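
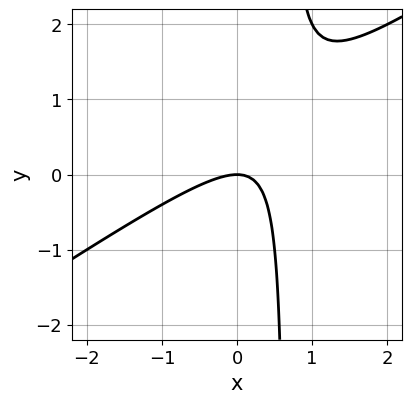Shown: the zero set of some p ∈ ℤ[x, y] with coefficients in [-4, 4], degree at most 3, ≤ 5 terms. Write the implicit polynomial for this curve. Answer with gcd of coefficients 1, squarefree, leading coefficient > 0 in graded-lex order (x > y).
The degree is 2 — the shape is more complex than any degree-1 curve.
Against the integer gridlines: it meets the y-axis at y = 0 (among the integer gridlines); it crosses the x-axis at the gridline x = 0.
Assembling these constraints gives the stated polynomial.

2*x^2 - 3*x*y + 2*y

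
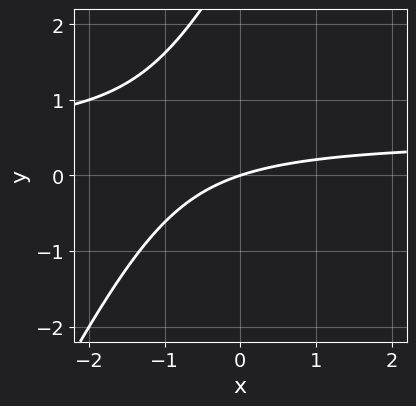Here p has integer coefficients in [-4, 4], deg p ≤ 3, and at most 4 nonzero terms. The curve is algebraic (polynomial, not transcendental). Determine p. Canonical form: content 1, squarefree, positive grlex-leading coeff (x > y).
First, degree: the shape is more complex than any degree-1 curve, so deg p = 2.
Then, reading off the gridlines: one x-axis crossing is at x = 0; one y-axis crossing is at y = 0.
Finally, solving for integer coefficients yields p as stated.

2*x*y - y^2 - x + 3*y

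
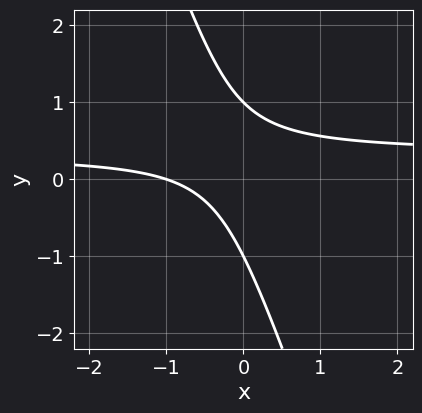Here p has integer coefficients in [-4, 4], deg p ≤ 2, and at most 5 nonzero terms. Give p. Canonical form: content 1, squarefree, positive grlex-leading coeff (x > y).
(a) deg p = 2. No degree-1 curve has this shape.
(b) Against the integer gridlines: one x-axis crossing is at x = -1; among the integer gridlines, it crosses the y-axis at y ∈ {-1, 1}.
(c) These observations pin down the coefficients.

3*x*y + y^2 - x - 1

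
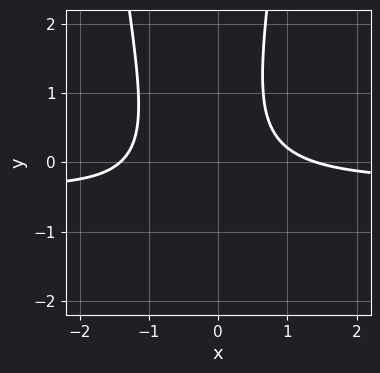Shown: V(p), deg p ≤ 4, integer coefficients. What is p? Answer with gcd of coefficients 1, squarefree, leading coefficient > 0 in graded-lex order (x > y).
(a) Degree: no degree-2 curve has this shape, so deg p = 3.
(b) Reading off the gridlines: no y-intercept at any integer in the box.
(c) Matching integer coefficients to the picture gives p.

3*x^2*y + x^2 + 2*x*y - y^2 - 2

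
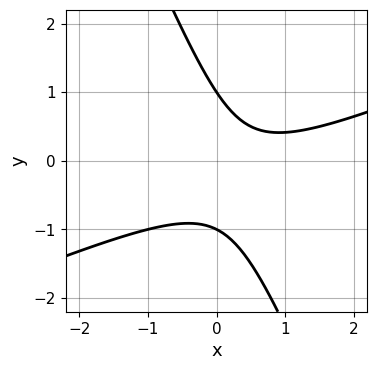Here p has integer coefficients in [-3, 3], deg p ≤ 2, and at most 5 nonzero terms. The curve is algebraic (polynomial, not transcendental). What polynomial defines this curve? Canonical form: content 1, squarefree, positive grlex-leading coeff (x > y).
1. Degree: a generic line meets the curve in up to 2 points, so deg p = 2.
2. Checking where it meets the axes: the y-axis gridline crossings are at y ∈ {-1, 1}; no x-intercept at any integer in the box.
3. Assembling these constraints gives the stated polynomial.

x^2 - 2*x*y - y^2 - x + 1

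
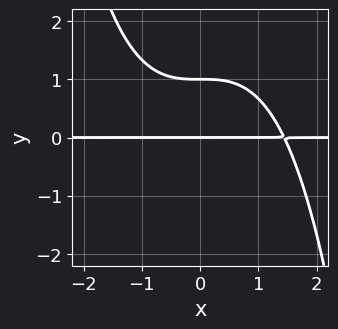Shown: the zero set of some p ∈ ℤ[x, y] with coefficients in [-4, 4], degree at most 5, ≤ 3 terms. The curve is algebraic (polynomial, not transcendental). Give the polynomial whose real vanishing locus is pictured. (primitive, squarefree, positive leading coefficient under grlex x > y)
x^3*y + 3*y^2 - 3*y

The degree is 4 — no degree-3 curve has this shape.
Against the integer gridlines: every point of the x-axis in the box is on the curve; the y-axis gridline crossings are at y ∈ {0, 1}.
Putting this together gives p.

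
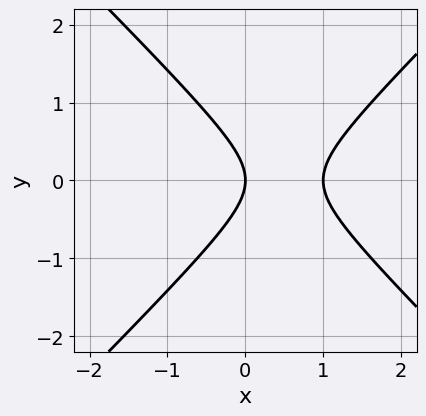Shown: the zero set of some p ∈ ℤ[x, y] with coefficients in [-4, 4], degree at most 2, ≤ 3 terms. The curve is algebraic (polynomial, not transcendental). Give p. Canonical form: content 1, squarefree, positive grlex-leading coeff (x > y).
x^2 - y^2 - x

First, degree: no degree-1 curve has this shape, so deg p = 2.
Next, symmetries: the y ↦ −y reflection is a symmetry, so y appears only in even powers.
Then, from the visible intercepts: the x-axis gridline crossings are at x ∈ {0, 1}; it meets the y-axis at y = 0 (among the integer gridlines).
Finally, the integer polynomial consistent with all of this is the stated p.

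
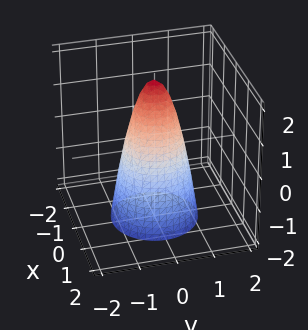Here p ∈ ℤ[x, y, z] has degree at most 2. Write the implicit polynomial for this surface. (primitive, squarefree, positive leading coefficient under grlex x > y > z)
3*x^2 + 3*y^2 + z - 2

First, the degree is 2 — the shape is more complex than any degree-1 surface.
Next, by symmetry, every cross-section ⟂ z is a circle, so x, y appear only via x² + y².
Then, from the visible intercepts: one z-axis crossing is at z = 2; a circular section at z = 0 has radius between 0 and 1.
Finally, fitting integer coefficients to these (and the overall shape) gives p.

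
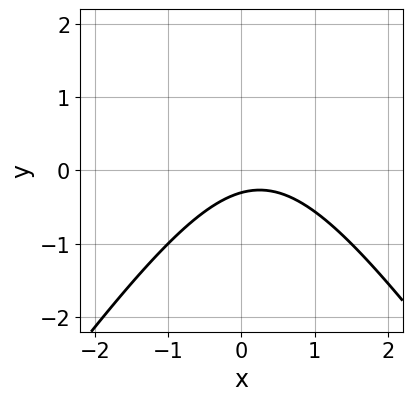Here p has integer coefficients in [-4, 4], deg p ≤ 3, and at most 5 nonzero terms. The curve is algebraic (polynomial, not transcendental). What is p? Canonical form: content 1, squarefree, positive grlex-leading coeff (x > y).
2*x^2 - y^2 - x + 3*y + 1

deg p = 2. A generic line meets the curve in up to 2 points.
Checking where it meets the axes: the curve avoids every integer x-axis point in the box.
Fitting integer coefficients to these (and the overall shape) gives p.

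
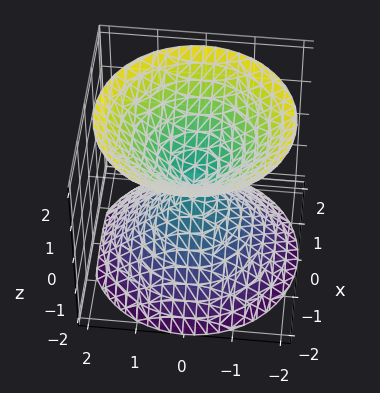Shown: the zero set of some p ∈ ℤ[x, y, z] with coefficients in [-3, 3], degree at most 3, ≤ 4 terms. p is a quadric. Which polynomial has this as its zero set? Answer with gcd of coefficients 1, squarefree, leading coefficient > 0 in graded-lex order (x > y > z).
(a) I count 2 distinct pieces. Treating them together as one polynomial.
(b) The degree is 2 — a double cone through the origin; a quadric.
(c) Symmetries: mirror symmetry z ↦ −z ⇒ only even powers of z; rotational symmetry about the z-axis ⇒ p depends on x, y only through x² + y².
(d) From the visible intercepts: a circular section at z = -1 has radius exactly 1; it meets the x-axis at x = 0 (among the integer gridlines); it meets the z-axis at z = 0 (among the integer gridlines); it meets the y-axis at y = 0 (among the integer gridlines).
(e) Assembling these constraints gives the stated polynomial.

x^2 + y^2 - z^2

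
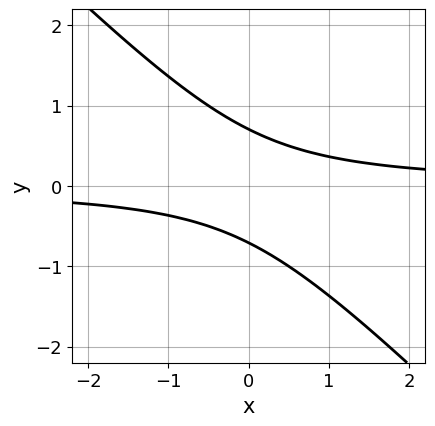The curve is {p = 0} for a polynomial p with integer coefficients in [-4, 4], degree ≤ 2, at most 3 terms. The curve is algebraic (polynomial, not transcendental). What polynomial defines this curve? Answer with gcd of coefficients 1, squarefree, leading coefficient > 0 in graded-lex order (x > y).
2*x*y + 2*y^2 - 1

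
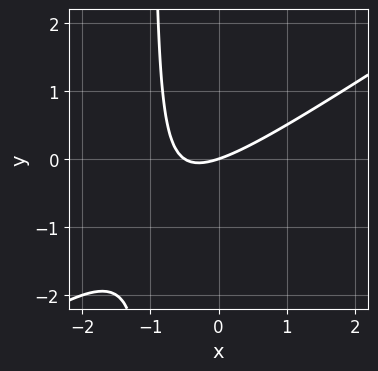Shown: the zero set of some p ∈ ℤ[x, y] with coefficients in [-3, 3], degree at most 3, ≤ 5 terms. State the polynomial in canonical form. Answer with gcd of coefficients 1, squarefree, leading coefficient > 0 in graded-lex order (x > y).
2*x^2 - 3*x*y + x - 3*y

1. The degree is 2 — no degree-1 curve has this shape.
2. Checking where it meets the axes: it meets the x-axis at x = 0 (among the integer gridlines); it meets the y-axis at y = 0 (among the integer gridlines).
3. Putting this together gives p.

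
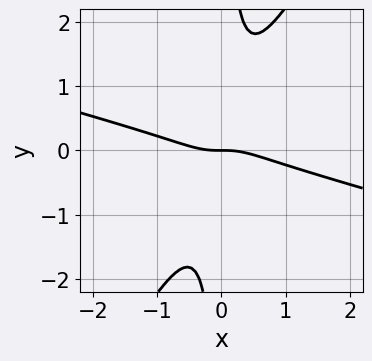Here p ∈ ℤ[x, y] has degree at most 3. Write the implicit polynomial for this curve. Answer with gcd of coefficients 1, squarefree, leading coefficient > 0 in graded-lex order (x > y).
x^3 + 3*x^2*y - 2*x*y^2 + y

First, the degree is 3 — a generic line meets the curve in up to 3 points.
Next, observable constraints: it meets the y-axis at y = 0 (among the integer gridlines); one x-axis crossing is at x = 0.
Finally, solving for integer coefficients yields p as stated.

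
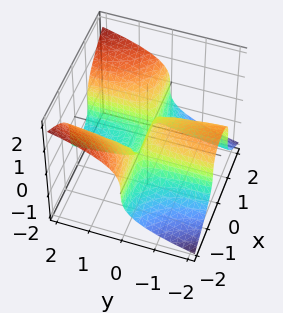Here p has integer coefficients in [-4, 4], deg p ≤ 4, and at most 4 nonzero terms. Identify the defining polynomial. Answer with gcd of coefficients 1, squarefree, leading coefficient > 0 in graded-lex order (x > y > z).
2*x^2*y - 3*z^3 - y

The degree is 3 — the shape is more complex than any degree-2 surface.
Observable constraints: every point of the x-axis in the box is on the surface; it crosses the z-axis at the gridline z = 0; it meets the y-axis at y = 0 (among the integer gridlines).
Solving for integer coefficients yields p as stated.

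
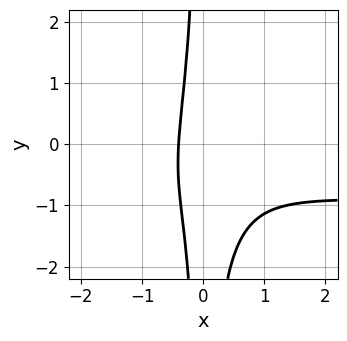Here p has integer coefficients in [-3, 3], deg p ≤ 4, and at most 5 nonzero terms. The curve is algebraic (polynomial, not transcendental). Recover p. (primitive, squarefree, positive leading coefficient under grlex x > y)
3*x^3*y - 2*x^2*y^2 + 3*x^3 + 2*x + 1

(a) Degree: no degree-3 curve has this shape, so deg p = 4.
(b) Against the integer gridlines: it misses every integer gridline on the y-axis.
(c) Solving for integer coefficients yields p as stated.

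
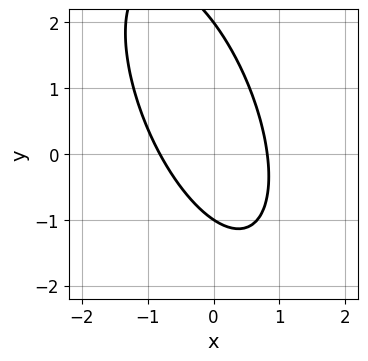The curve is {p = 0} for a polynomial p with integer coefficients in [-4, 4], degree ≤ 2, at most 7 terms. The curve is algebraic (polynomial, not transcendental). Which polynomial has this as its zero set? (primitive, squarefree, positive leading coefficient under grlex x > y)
(a) The degree is 2 — no degree-1 curve has this shape.
(b) Against the integer gridlines: among the integer gridlines, it crosses the y-axis at y ∈ {-1, 2}.
(c) These observations pin down the coefficients.

3*x^2 + 2*x*y + y^2 - y - 2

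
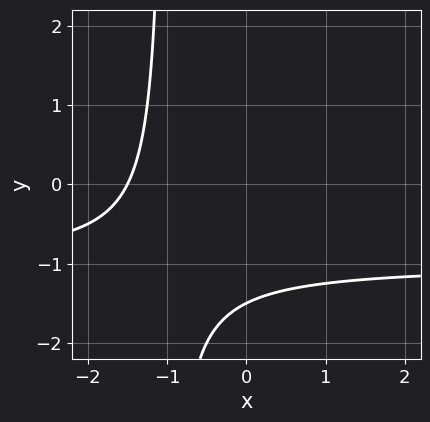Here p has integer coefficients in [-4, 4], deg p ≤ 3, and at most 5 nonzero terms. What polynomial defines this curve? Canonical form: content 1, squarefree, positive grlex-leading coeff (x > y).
2*x*y + 2*x + 2*y + 3

1. The degree is 2 — the shape is more complex than any degree-1 curve.
2. Putting this together gives p.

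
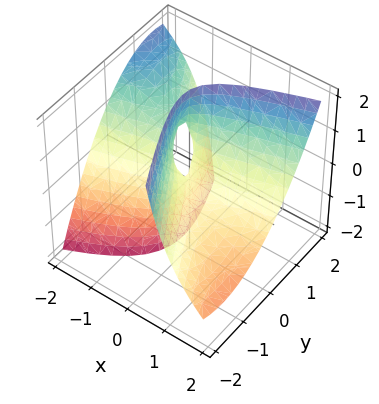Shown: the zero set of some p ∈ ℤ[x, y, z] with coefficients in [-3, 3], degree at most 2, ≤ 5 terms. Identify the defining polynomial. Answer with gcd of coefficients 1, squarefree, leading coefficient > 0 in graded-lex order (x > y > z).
First, deg p = 2.
Next, from the axis intercepts and sections: it crosses the x-axis at the gridline x = 0; it meets the y-axis at y = 0 (among the integer gridlines).
Finally, matching integer coefficients to the picture gives p.

x^2 - 3*x*y + 3*x*z - 2*y^2 + z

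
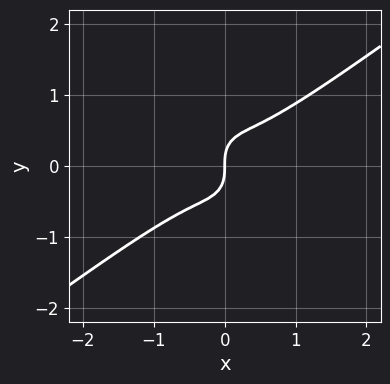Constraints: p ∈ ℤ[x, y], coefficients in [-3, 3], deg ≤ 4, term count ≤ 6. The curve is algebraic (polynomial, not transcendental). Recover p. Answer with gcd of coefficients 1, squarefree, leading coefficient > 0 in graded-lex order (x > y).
1. The degree is 3 — no degree-2 curve has this shape.
2. From the visible intercepts: it crosses the y-axis at the gridline y = 0; one x-axis crossing is at x = 0.
3. Assembling these constraints gives the stated polynomial.

3*x^3 - 3*x^2*y - 2*y^3 + x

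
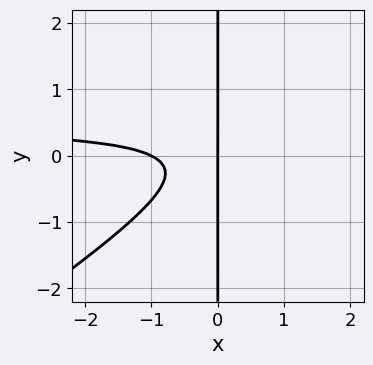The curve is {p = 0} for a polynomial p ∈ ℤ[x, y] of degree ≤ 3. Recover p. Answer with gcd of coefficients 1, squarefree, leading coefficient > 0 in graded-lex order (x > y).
First, deg p = 3. The shape is more complex than any degree-2 curve.
Next, from the visible intercepts: the visible y-axis segment lies entirely on the curve; the x-axis gridline crossings are at x ∈ {-1, 0}.
Finally, the integer polynomial consistent with all of this is the stated p.

2*x^2*y - 3*x*y^2 - x^2 - x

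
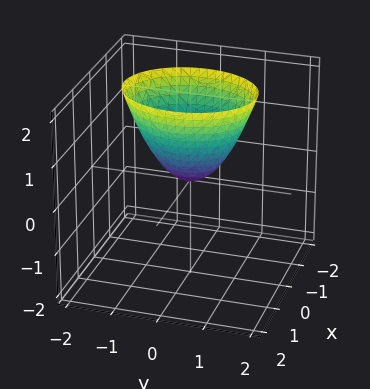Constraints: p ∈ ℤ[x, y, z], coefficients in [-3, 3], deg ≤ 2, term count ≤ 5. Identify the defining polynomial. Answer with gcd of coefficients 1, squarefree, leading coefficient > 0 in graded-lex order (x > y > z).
Degree: a single bowl opening along one axis; a quadric, so deg p = 2.
Symmetries: mirror symmetry x ↦ −x ⇒ only even powers of x; it's symmetric under y → −y, forcing even powers of y.
From the visible intercepts: it meets the x-axis at x = 0 (among the integer gridlines); it crosses the z-axis at the gridline z = 0; one y-axis crossing is at y = 0.
Fitting integer coefficients to these (and the overall shape) gives p.

3*x^2 + 2*y^2 - 2*z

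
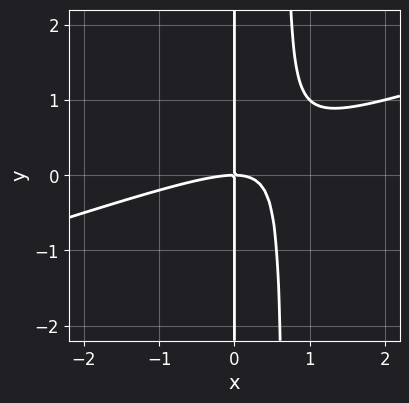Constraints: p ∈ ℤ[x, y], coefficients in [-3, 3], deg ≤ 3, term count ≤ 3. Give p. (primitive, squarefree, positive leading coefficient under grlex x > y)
x^3 - 3*x^2*y + 2*x*y

1. The degree is 3 — the shape is more complex than any degree-2 curve.
2. Against the integer gridlines: every point of the y-axis in the box is on the curve; one x-axis crossing is at x = 0.
3. Together with the visible shape, these determine p as stated.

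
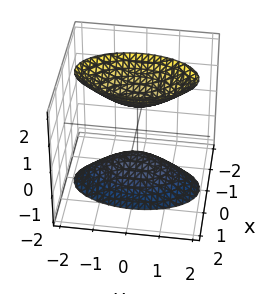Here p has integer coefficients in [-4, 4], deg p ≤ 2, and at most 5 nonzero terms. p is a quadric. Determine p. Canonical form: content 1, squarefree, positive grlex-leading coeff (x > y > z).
3*x^2 + y^2 - z^2 + 1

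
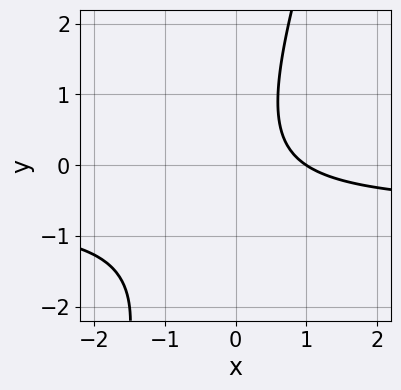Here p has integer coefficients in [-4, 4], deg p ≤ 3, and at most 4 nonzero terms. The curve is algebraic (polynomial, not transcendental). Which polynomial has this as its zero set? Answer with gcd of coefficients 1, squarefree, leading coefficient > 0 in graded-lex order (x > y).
3*x*y - y^2 + 2*x - 2

The degree is 2 — a generic line meets the curve in up to 2 points.
Observable constraints: one x-axis crossing is at x = 1; the curve avoids every integer y-axis point in the box.
Matching integer coefficients to the picture gives p.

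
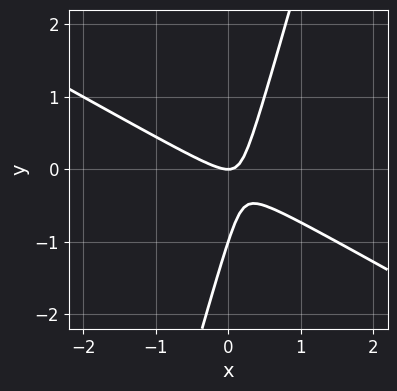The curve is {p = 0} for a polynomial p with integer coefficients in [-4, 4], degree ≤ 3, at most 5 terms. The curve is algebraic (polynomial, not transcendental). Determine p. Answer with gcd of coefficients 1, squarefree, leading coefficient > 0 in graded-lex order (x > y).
2*x^2 + 3*x*y - y^2 - y

Degree: the shape is more complex than any degree-1 curve, so deg p = 2.
Observable constraints: it crosses the x-axis at the gridline x = 0; the y-axis gridline crossings are at y ∈ {-1, 0}.
These observations pin down the coefficients.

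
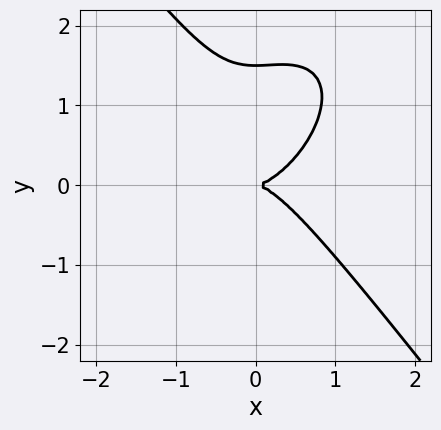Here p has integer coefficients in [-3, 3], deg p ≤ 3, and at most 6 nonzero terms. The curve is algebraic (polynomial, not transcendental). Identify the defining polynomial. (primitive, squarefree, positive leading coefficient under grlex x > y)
First, the degree is 3 — a generic line meets the curve in up to 3 points.
Then, checking where it meets the axes: it crosses the x-axis at the gridline x = 0; one y-axis crossing is at y = 0.
Finally, matching integer coefficients to the picture gives p.

3*x^3 - x^2*y + 2*y^3 - 3*y^2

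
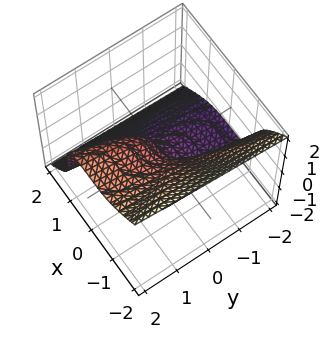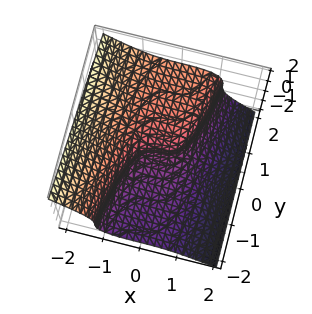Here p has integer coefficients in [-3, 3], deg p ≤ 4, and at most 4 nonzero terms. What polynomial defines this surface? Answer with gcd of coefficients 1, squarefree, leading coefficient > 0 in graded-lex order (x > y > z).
3*x^3 + 3*z^3 - 2*y

The degree is 3 — no degree-2 surface has this shape.
Observable constraints: it meets the x-axis at x = 0 (among the integer gridlines); it meets the y-axis at y = 0 (among the integer gridlines); it crosses the z-axis at the gridline z = 0.
The integer polynomial consistent with all of this is the stated p.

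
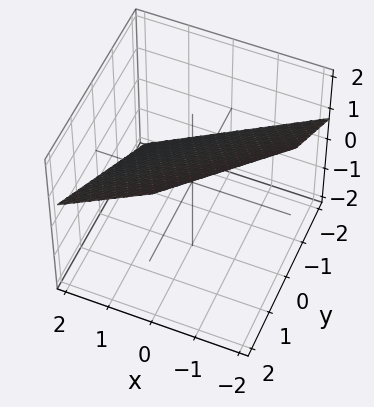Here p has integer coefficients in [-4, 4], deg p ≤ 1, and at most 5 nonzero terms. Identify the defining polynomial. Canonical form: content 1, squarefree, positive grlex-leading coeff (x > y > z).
Degree: every cross-section is a straight line — this is a plane, so deg p = 1.
From the axis intercepts and sections: one y-axis crossing is at y = -1; one x-axis crossing is at x = 1.
Fitting integer coefficients to these (and the overall shape) gives p.

2*x - 2*y + 3*z - 2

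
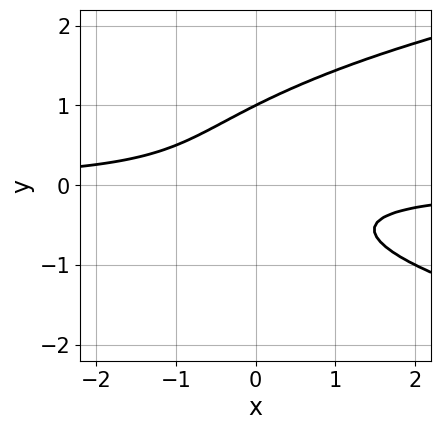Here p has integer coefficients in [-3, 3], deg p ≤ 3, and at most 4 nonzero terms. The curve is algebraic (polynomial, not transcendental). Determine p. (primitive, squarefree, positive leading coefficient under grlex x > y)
2*y^3 - 2*x*y - y^2 - 1

deg p = 3. The shape is more complex than any degree-2 curve.
From the visible intercepts: it crosses the y-axis at the gridline y = 1; the curve avoids every integer x-axis point in the box.
Fitting integer coefficients to these (and the overall shape) gives p.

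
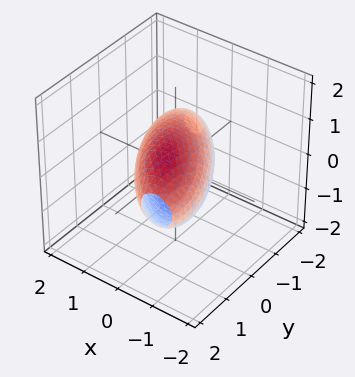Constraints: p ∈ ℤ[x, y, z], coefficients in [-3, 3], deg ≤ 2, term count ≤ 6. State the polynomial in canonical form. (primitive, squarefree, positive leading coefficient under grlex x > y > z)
Degree: no degree-1 surface has this shape, so deg p = 2.
Against the integer gridlines: among the integer gridlines, it crosses the x-axis at x ∈ {-1, 1}; among the integer gridlines, it crosses the z-axis at z ∈ {-1, 1}.
Solving for integer coefficients yields p as stated.

2*x^2 + 2*x*y + y^2 - y*z + 2*z^2 - 2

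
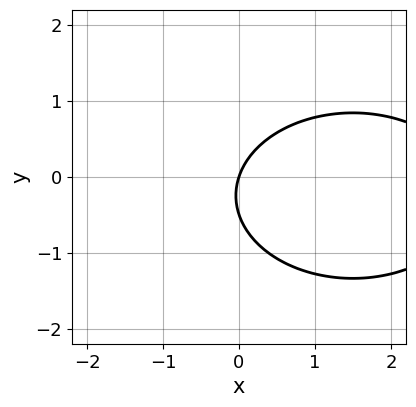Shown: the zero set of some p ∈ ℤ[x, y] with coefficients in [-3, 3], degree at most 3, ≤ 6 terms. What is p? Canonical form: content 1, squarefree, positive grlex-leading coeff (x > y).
x^2 + 2*y^2 - 3*x + y

Degree: a generic line meets the curve in up to 2 points, so deg p = 2.
From the visible intercepts: it meets the x-axis at x = 0 (among the integer gridlines); it crosses the y-axis at the gridline y = 0.
Together with the visible shape, these determine p as stated.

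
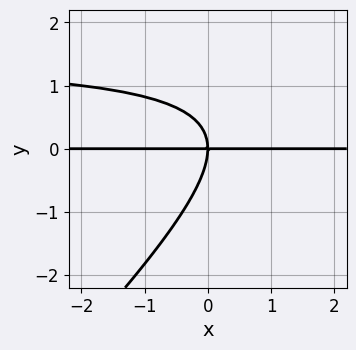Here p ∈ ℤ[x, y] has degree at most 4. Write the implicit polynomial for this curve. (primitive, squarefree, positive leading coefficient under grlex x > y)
1. deg p = 3.
2. Against the integer gridlines: it meets the y-axis at y = 0 (among the integer gridlines); every point of the x-axis in the box is on the curve.
3. Putting this together gives p.

2*x*y^2 - 2*y^3 - 3*x*y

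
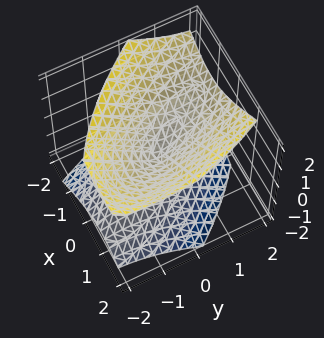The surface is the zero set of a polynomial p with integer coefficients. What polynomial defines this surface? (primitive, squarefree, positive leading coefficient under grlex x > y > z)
2*x^2 + 2*x*y + y^2 - y*z - 2*z^2

First, the picture has 2 separate pieces. They look like related sheets of one shape, so recover p as a whole.
Then, the degree is 2 — a generic line meets the surface in up to 2 points.
Next, against the integer gridlines: it crosses the y-axis at the gridline y = 0; it meets the z-axis at z = 0 (among the integer gridlines).
Finally, the integer polynomial consistent with all of this is the stated p.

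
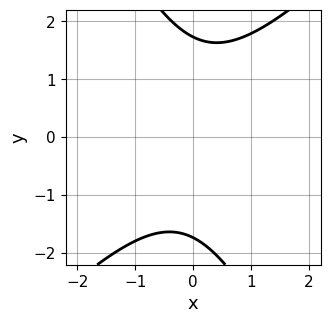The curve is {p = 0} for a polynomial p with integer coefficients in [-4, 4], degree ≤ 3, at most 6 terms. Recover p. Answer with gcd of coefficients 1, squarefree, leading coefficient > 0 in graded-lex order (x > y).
First, degree: no degree-1 curve has this shape, so deg p = 2.
Next, observable constraints: it misses every integer gridline on the x-axis.
Finally, together with the visible shape, these determine p as stated.

2*x^2 - x*y - y^2 + 3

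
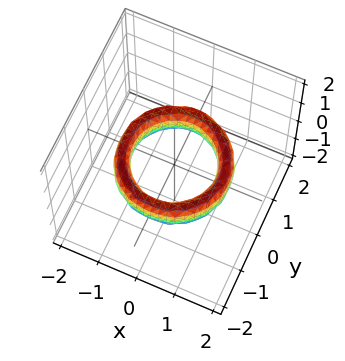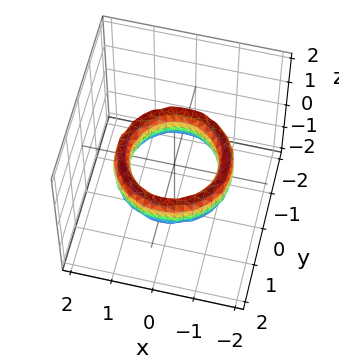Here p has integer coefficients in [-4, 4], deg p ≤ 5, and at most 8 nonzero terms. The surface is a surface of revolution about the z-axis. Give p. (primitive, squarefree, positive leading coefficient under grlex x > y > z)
First, degree: a generic line meets the surface in up to 4 points, so deg p = 4.
Then, symmetries: rotational symmetry about the z-axis ⇒ p depends on x, y only through x² + y².
Then, from the axis intercepts and sections: a circular section at z = 0 has radius exactly 1; no z-intercept at any integer in the box; the y-axis gridline crossings are at y ∈ {-1, 1}.
Finally, matching integer coefficients to the picture gives p. Check: (-1, 0, 0) on the x-axis lies on the surface, and p(-1, 0, 0) = 0. ✓

x^4 + 2*x^2*y^2 + y^4 - 3*x^2 - 3*y^2 + z^2 + 2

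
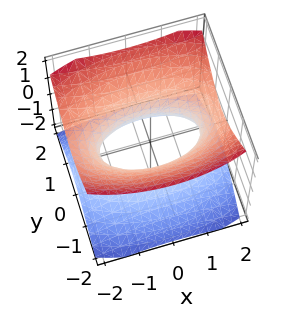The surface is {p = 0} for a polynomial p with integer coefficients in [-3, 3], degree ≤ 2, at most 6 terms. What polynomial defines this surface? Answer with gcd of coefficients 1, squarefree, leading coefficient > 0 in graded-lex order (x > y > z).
x^2 + 3*y^2 - 3*z^2 - 2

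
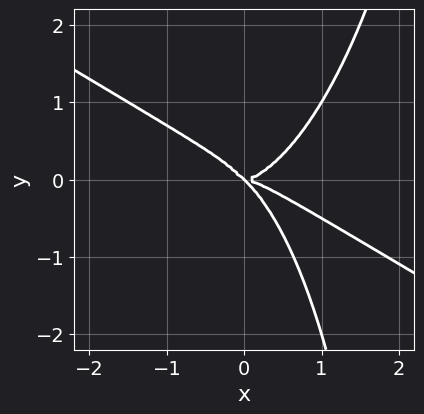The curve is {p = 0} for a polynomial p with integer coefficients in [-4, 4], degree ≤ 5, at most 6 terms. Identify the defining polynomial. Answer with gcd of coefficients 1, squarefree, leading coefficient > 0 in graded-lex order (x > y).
Degree: the shape is more complex than any degree-3 curve, so deg p = 4.
From the axis intercepts and sections: it crosses the x-axis at the gridline x = 0; it crosses the y-axis at the gridline y = 0.
Solving for integer coefficients yields p as stated.

2*x^4 + 3*x^3*y + x*y^3 - 3*x*y^2 - 3*y^3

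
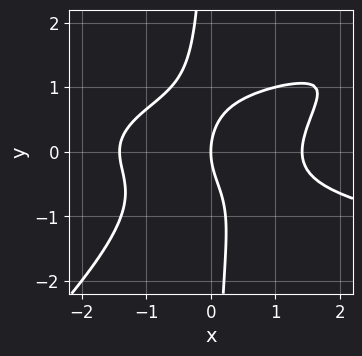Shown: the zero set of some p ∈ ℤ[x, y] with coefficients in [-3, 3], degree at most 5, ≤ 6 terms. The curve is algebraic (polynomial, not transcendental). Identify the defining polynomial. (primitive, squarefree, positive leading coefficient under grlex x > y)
2*x^2*y^2 - 2*x*y^3 - x^3 - y^2 + 2*x

First, degree: the shape is more complex than any degree-3 curve, so deg p = 4.
Next, checking where it meets the axes: it meets the y-axis at y = 0 (among the integer gridlines); it meets the x-axis at x = 0 (among the integer gridlines).
Finally, putting this together gives p.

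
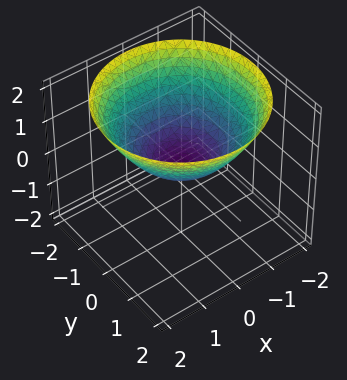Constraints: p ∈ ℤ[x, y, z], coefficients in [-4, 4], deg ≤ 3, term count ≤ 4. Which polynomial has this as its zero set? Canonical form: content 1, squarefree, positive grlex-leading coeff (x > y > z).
(a) Degree: a paraboloid; a quadric, so deg p = 2.
(b) Symmetries: the surface is invariant under rotation about z: p = q(x² + y², z).
(c) From the axis intercepts and sections: it meets the y-axis at y = 0 (among the integer gridlines); it crosses the z-axis at the gridline z = 0.
(d) Solving for integer coefficients yields p as stated.

x^2 + y^2 - 2*z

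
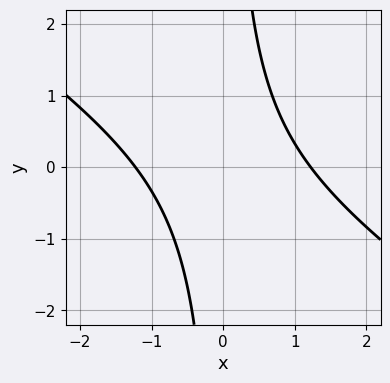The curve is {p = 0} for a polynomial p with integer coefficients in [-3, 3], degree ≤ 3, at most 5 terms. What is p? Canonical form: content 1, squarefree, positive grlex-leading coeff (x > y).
deg p = 2.
Reading off the gridlines: the curve avoids every integer y-axis point in the box.
Solving for integer coefficients yields p as stated.

2*x^2 + 3*x*y - 3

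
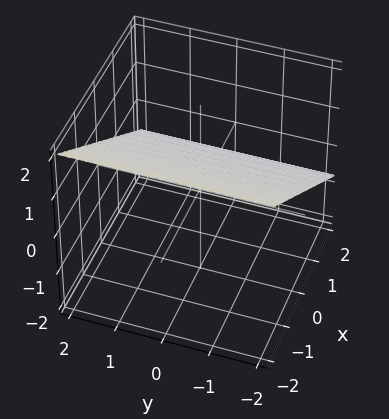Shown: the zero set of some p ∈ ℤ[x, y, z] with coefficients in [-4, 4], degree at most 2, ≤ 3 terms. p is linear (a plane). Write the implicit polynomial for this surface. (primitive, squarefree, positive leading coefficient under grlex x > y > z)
2*x + 3*z - 2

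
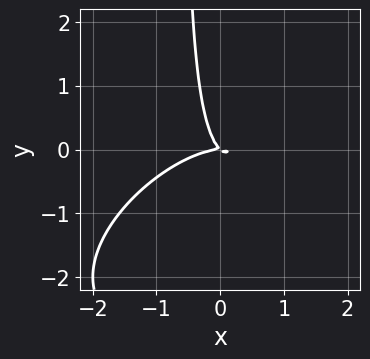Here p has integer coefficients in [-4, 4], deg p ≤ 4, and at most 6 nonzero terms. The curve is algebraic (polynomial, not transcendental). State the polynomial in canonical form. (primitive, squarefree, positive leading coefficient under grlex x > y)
2*x^3 - 3*x^2*y + 3*x*y^2 + 2*x*y + 2*y^2

Degree: no degree-2 curve has this shape, so deg p = 3.
From the axis intercepts and sections: one y-axis crossing is at y = 0; it meets the x-axis at x = 0 (among the integer gridlines).
Putting this together gives p.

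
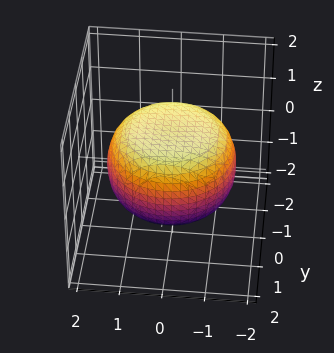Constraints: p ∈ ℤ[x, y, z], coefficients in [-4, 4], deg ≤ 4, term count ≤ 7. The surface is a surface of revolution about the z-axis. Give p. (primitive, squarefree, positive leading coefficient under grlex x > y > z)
(a) deg p = 4. The shape is more complex than any degree-3 surface.
(b) Symmetries: rotational symmetry about the z-axis ⇒ p depends on x, y only through x² + y².
(c) Against the integer gridlines: the z-axis gridline crossings are at z ∈ {-1, 1}; a circular section at z = 0 has radius between 1 and 2.
(d) Together with the visible shape, these determine p as stated.

x^4 + 2*x^2*y^2 + y^4 - x^2 - y^2 + 3*z^2 - 3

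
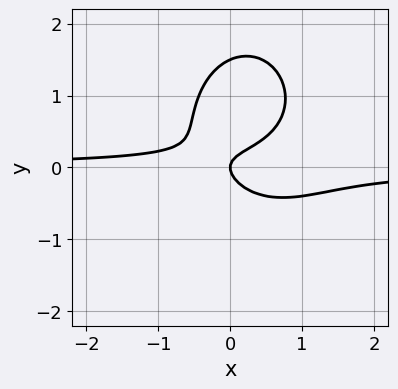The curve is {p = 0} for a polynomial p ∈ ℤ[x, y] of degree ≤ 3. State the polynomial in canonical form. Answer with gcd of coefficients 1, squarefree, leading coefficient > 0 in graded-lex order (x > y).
3*x^2*y + 2*y^3 - 2*x*y - 3*y^2 + x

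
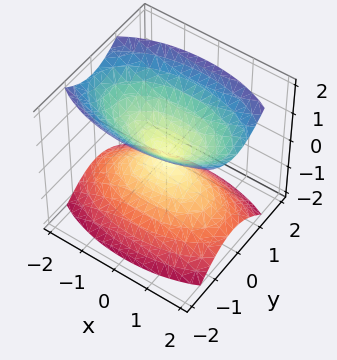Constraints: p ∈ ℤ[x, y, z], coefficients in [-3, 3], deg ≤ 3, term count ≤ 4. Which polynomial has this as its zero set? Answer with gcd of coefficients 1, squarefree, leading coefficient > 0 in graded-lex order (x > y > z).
I count 2 distinct pieces. They look like related sheets of one shape, so recover p as a whole.
Degree: a double cone through the origin; a quadric, so deg p = 2.
Symmetries: mirror symmetry z ↦ −z ⇒ only even powers of z; mirror symmetry y ↦ −y ⇒ only even powers of y; it's symmetric under x → −x, forcing even powers of x.
From the axis intercepts and sections: it meets the z-axis at z = 0 (among the integer gridlines); it crosses the x-axis at the gridline x = 0; one y-axis crossing is at y = 0.
Matching integer coefficients to the picture gives p.

x^2 + 3*y^2 - 2*z^2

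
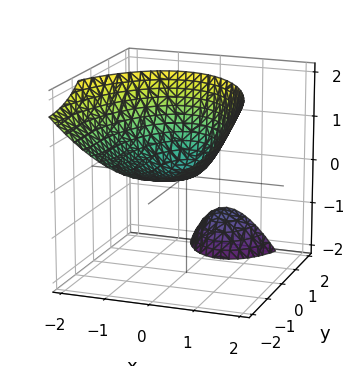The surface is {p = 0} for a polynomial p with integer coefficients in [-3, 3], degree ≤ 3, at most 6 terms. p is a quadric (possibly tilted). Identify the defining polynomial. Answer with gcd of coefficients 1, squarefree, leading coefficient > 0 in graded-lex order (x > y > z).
3*x^2 + x*z + y^2 + 3*y*z - 3*z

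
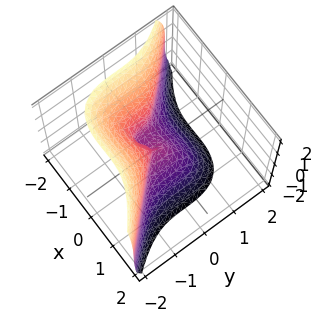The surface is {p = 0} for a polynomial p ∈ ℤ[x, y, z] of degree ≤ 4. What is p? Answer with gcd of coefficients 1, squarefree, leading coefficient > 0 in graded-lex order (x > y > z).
3*x^3 + 3*y^3 + z^3 + 2*x^2

(a) The degree is 3 — no degree-2 surface has this shape.
(b) From the axis intercepts and sections: it crosses the z-axis at the gridline z = 0; it meets the y-axis at y = 0 (among the integer gridlines); one x-axis crossing is at x = 0.
(c) These observations pin down the coefficients.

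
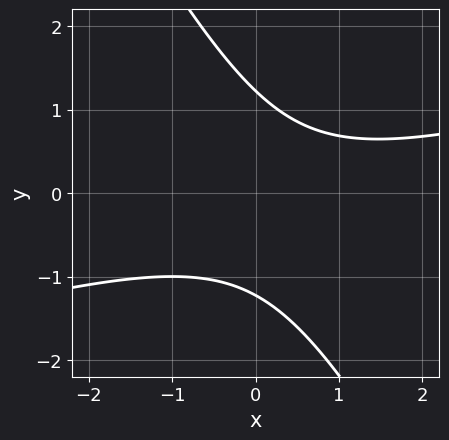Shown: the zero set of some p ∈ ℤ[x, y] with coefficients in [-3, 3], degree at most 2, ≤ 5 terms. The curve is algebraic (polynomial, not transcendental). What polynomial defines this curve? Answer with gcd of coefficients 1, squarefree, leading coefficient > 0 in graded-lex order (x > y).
x^2 - 3*x*y - 2*y^2 - x + 3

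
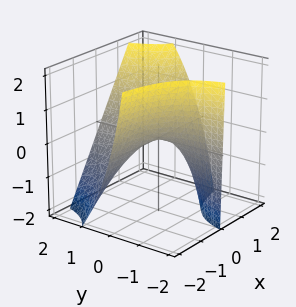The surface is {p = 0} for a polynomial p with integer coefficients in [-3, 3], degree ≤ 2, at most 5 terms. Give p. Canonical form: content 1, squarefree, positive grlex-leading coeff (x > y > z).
3*x*y - y*z - 2*z

Degree: no degree-1 surface has this shape, so deg p = 2.
From the visible intercepts: every point of the y-axis in the box is on the surface; it meets the z-axis at z = 0 (among the integer gridlines); every point of the x-axis in the box is on the surface.
Together with the visible shape, these determine p as stated.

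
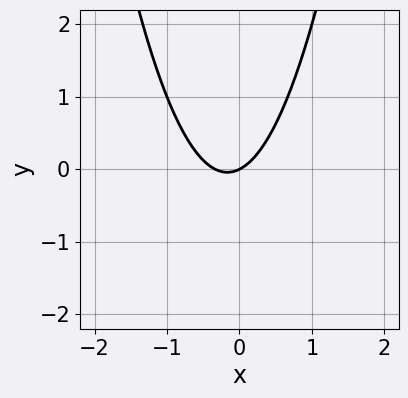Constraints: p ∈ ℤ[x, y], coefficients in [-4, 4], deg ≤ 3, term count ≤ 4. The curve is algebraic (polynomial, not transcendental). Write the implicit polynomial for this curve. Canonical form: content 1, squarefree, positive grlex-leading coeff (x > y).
Degree: a generic line meets the curve in up to 2 points, so deg p = 2.
Observable constraints: one x-axis crossing is at x = 0; it crosses the y-axis at the gridline y = 0.
Putting this together gives p.

3*x^2 + x - 2*y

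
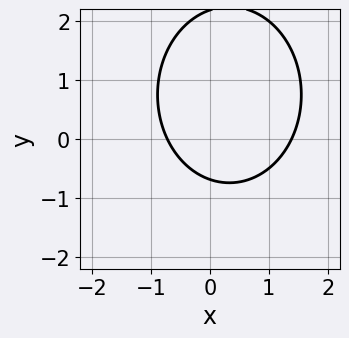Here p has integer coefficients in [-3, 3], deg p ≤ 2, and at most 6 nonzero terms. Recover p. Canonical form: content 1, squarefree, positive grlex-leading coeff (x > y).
3*x^2 + 2*y^2 - 2*x - 3*y - 3

First, degree: no degree-1 curve has this shape, so deg p = 2.
Finally, matching integer coefficients to the picture gives p.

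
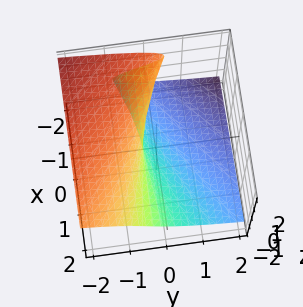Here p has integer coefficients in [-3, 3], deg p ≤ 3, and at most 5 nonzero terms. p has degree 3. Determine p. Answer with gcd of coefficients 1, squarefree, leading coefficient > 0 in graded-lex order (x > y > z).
Degree: no degree-2 surface has this shape, so deg p = 3.
From the axis intercepts and sections: no x-intercept at any integer in the box.
Assembling these constraints gives the stated polynomial.

3*z^3 + 2*x*z - z^2 + 3*y + 1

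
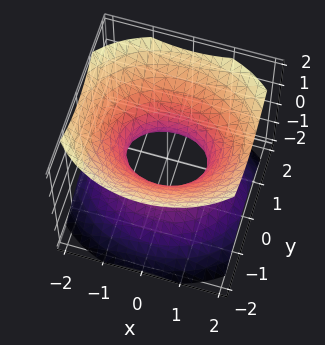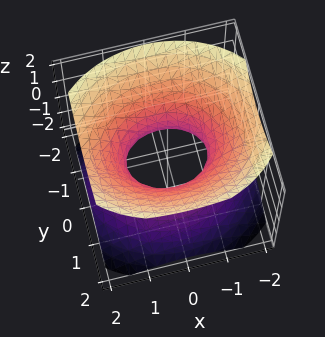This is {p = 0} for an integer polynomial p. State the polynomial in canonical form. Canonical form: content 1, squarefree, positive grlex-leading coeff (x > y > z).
1. The degree is 2 — one connected sheet with a waist; a quadric.
2. Symmetries: mirror symmetry z ↦ −z ⇒ only even powers of z; it's symmetric under y → −y, forcing even powers of y; mirror symmetry x ↦ −x ⇒ only even powers of x.
3. Observable constraints: among the integer gridlines, it crosses the x-axis at x ∈ {-1, 1}; it misses every integer gridline on the z-axis.
4. Together with the visible shape, these determine p as stated.

2*x^2 + 3*y^2 - 3*z^2 - 2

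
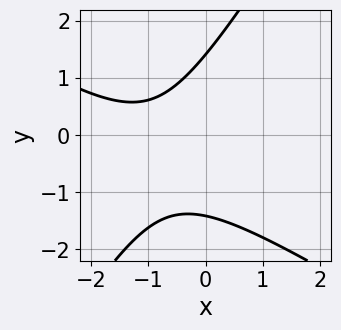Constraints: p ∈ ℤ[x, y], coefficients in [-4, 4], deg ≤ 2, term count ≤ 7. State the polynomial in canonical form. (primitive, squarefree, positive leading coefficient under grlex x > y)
x^2 + x*y - y^2 + 2*x + 2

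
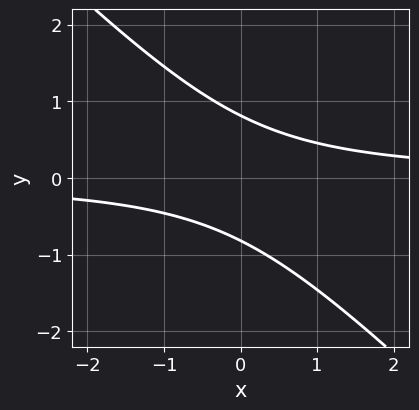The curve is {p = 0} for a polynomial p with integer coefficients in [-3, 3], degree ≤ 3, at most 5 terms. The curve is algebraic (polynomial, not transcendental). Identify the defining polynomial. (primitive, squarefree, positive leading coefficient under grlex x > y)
3*x*y + 3*y^2 - 2

First, degree: a generic line meets the curve in up to 2 points, so deg p = 2.
Next, observable constraints: no x-intercept at any integer in the box.
Finally, assembling these constraints gives the stated polynomial.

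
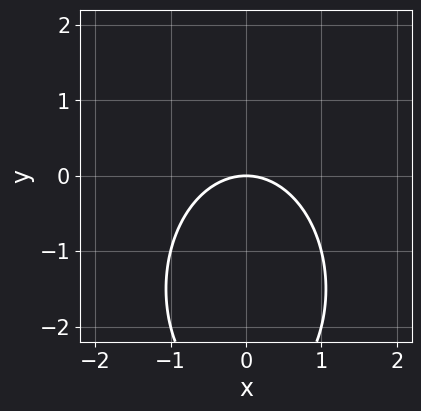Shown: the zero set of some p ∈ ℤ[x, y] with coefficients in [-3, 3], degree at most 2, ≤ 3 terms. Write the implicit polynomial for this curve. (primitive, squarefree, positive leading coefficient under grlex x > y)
2*x^2 + y^2 + 3*y

(a) The degree is 2 — the shape is more complex than any degree-1 curve.
(b) Symmetries: the x ↦ −x reflection is a symmetry, so x appears only in even powers.
(c) From the visible intercepts: one x-axis crossing is at x = 0; one y-axis crossing is at y = 0.
(d) Solving for integer coefficients yields p as stated.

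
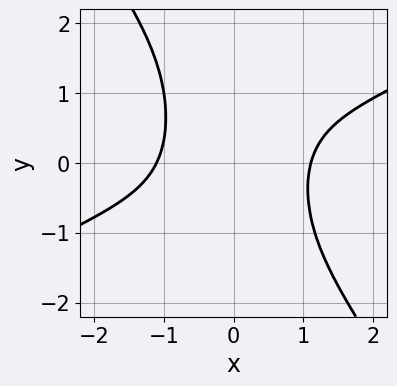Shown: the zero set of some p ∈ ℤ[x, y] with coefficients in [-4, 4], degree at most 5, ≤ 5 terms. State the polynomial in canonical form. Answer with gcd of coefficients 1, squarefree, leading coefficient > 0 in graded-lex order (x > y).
deg p = 4. No degree-3 curve has this shape.
Observable constraints: the curve avoids every integer y-axis point in the box.
Matching integer coefficients to the picture gives p.

2*x^4 - 3*x^3*y - 3*x^2*y^2 + x^2*y - 3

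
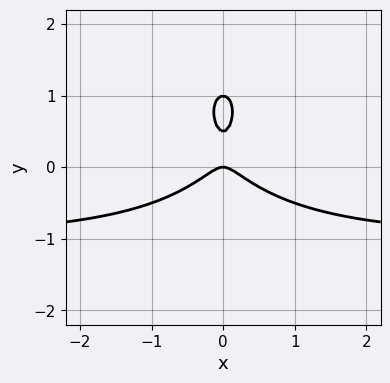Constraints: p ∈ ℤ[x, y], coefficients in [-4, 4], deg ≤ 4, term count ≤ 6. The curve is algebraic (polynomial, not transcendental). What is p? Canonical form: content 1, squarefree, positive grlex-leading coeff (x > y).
1. deg p = 3. A generic line meets the curve in up to 3 points.
2. Symmetries: mirror symmetry x ↦ −x ⇒ only even powers of x.
3. Against the integer gridlines: it crosses the x-axis at the gridline x = 0; the y-axis gridline crossings are at y ∈ {0, 1}.
4. Matching integer coefficients to the picture gives p.

3*x^2*y + 2*y^3 + 3*x^2 - 3*y^2 + y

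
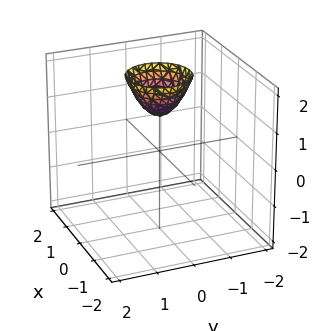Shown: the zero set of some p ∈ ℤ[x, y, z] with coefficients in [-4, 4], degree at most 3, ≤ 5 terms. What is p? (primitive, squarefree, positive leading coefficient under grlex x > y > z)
3*x^2 + 3*y^2 - 2*z + 2

(a) The degree is 2 — a generic line meets the surface in up to 2 points.
(b) Symmetries: the z-axis is an axis of rotation, so x and y enter only as x² + y².
(c) Checking where it meets the axes: no x-intercept at any integer in the box; a circular section at z = 2 has radius between 0 and 1.
(d) Putting this together gives p.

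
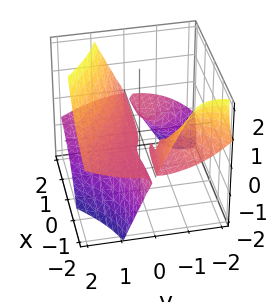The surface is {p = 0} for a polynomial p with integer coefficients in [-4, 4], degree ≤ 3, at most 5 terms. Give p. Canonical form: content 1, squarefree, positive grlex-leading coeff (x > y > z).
1. I count 3 distinct pieces. Treating them together as one polynomial.
2. The degree is 3 — the shape is more complex than any degree-2 surface.
3. Reading off the gridlines: every point of the x-axis in the box is on the surface; it crosses the y-axis at the gridline y = 0; one z-axis crossing is at z = 0.
4. Solving for integer coefficients yields p as stated.

3*x*y*z + y^3 - 3*z^2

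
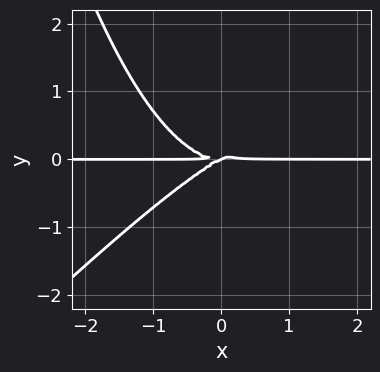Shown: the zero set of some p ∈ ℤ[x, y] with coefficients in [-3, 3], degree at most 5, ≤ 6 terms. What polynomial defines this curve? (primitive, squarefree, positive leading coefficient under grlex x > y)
x^3*y - x^2*y^2 - x*y^2 + 2*y^3

First, deg p = 4. A generic line meets the curve in up to 4 points.
Then, checking where it meets the axes: the visible x-axis segment lies entirely on the curve; it crosses the y-axis at the gridline y = 0.
Finally, solving for integer coefficients yields p as stated.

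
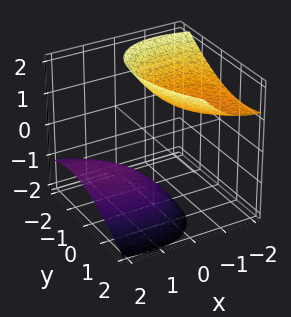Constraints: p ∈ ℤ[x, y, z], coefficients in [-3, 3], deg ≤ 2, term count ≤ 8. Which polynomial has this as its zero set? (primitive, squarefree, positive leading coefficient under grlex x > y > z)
x^2 + x*y + 2*x*z + y^2 - z^2 + 2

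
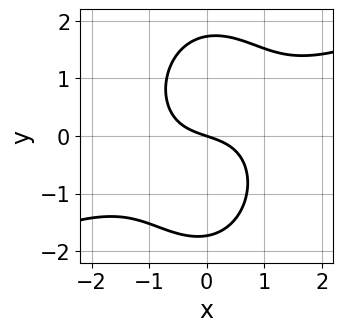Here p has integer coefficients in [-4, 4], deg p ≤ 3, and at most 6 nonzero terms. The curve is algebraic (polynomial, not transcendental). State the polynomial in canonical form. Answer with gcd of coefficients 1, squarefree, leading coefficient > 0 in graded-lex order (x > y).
First, the degree is 3 — no degree-2 curve has this shape.
Then, from the axis intercepts and sections: one x-axis crossing is at x = 0; it crosses the y-axis at the gridline y = 0.
Finally, solving for integer coefficients yields p as stated.

x^3 - 2*x^2*y - y^3 + x + 3*y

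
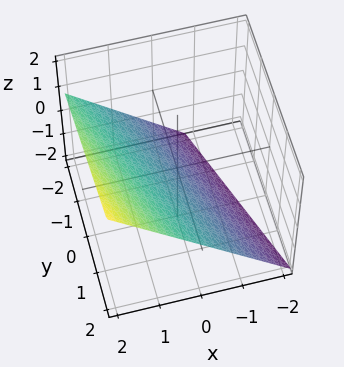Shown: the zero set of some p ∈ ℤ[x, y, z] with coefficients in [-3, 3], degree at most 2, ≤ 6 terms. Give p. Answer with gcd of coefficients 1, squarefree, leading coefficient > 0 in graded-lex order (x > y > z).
3*x + y - 3*z - 2

(a) Degree: the surface is flat (a plane), so deg p = 1.
(b) Observable constraints: one y-axis crossing is at y = 2.
(c) Fitting integer coefficients to these (and the overall shape) gives p.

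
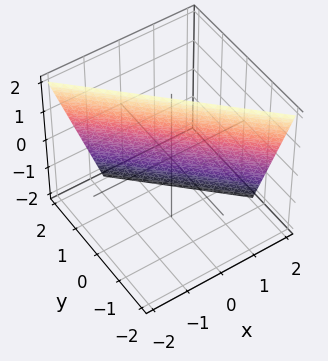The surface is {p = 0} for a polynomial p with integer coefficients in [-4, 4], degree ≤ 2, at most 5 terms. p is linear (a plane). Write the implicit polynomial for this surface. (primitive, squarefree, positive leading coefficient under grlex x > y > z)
3*x + 3*y + z - 2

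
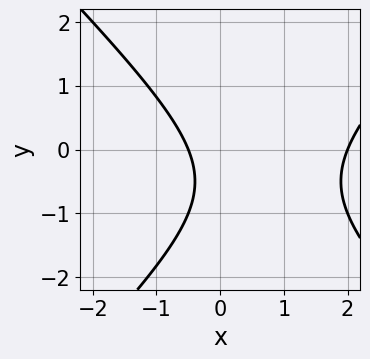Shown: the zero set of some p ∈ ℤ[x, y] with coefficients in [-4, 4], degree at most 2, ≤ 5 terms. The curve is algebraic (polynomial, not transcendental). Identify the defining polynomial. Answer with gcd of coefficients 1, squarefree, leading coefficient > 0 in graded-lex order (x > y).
2*x^2 - 2*y^2 - 3*x - 2*y - 2

(a) Degree: a generic line meets the curve in up to 2 points, so deg p = 2.
(b) Observable constraints: it misses every integer gridline on the y-axis; it meets the x-axis at x = 2 (among the integer gridlines).
(c) Fitting integer coefficients to these (and the overall shape) gives p.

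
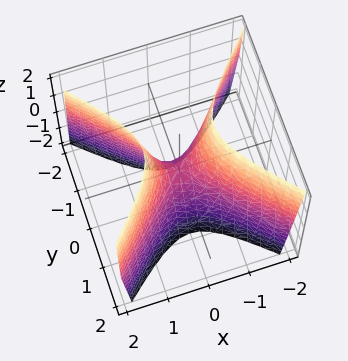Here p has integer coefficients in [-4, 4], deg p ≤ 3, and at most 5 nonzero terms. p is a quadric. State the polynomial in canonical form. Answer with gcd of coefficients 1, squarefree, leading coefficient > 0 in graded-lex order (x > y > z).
First, the degree is 2 — a saddle surface; a quadric.
Next, symmetries: it's symmetric under x → −x, forcing even powers of x; the y ↦ −y reflection is a symmetry, so y appears only in even powers.
Then, checking where it meets the axes: it crosses the y-axis at the gridline y = 0; one x-axis crossing is at x = 0.
Finally, assembling these constraints gives the stated polynomial.

3*x^2 - 3*y^2 - z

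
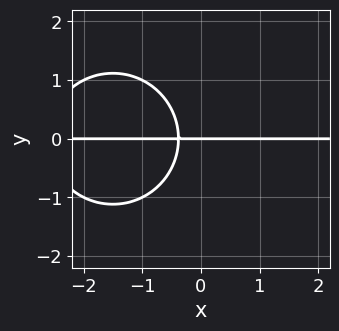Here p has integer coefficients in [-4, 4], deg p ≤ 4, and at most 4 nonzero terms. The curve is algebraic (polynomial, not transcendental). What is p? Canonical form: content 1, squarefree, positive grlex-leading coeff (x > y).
x^2*y + y^3 + 3*x*y + y

The degree is 3 — a generic line meets the curve in up to 3 points.
From the visible intercepts: every point of the x-axis in the box is on the curve; it meets the y-axis at y = 0 (among the integer gridlines).
Assembling these constraints gives the stated polynomial.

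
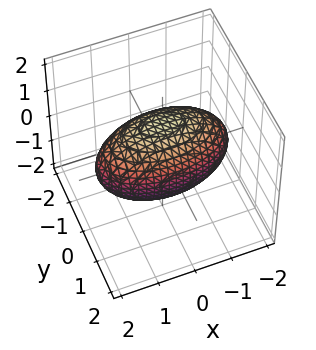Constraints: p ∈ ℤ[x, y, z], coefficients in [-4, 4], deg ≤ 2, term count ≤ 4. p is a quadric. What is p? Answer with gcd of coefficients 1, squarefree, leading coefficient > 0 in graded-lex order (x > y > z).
x^2 + 3*y^2 + 2*z^2 - 3

(a) Degree: bounded and convex; a quadric, so deg p = 2.
(b) Symmetries: mirror symmetry z ↦ −z ⇒ only even powers of z; mirror symmetry x ↦ −x ⇒ only even powers of x; it's symmetric under y → −y, forcing even powers of y.
(c) From the visible intercepts: among the integer gridlines, it crosses the y-axis at y ∈ {-1, 1}.
(d) The integer polynomial consistent with all of this is the stated p.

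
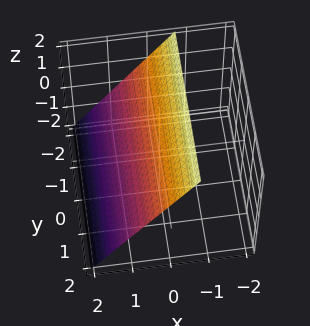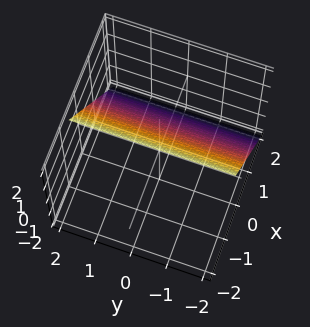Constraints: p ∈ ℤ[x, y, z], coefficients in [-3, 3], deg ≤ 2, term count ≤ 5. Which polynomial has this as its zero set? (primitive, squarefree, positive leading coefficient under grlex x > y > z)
Degree: every cross-section is a straight line — this is a plane, so deg p = 1.
From the visible intercepts: it meets the z-axis at z = 1 (among the integer gridlines); no y-intercept at any integer in the box.
Putting this together gives p.

3*x + 2*z - 2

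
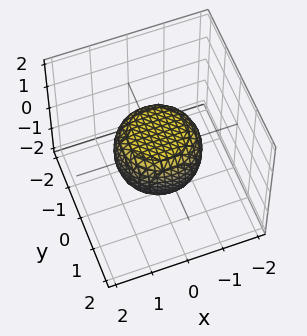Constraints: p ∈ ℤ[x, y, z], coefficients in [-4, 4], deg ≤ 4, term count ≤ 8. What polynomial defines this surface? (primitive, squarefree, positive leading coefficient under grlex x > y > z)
1. The degree is 4 — no degree-3 surface has this shape.
2. Symmetries: rotational symmetry about the z-axis ⇒ p depends on x, y only through x² + y².
3. From the visible intercepts: a circular section at z = 0 has radius between 1 and 2.
4. Together with the visible shape, these determine p as stated.

2*x^4 + 4*x^2*y^2 + 2*y^4 - x^2 - y^2 + 3*z^2 - 2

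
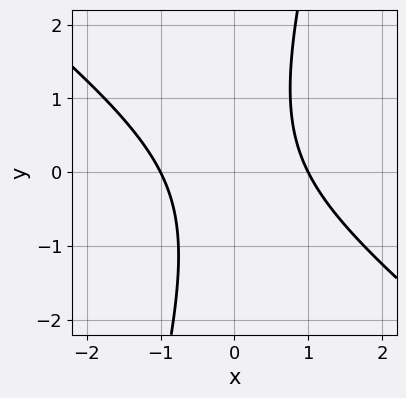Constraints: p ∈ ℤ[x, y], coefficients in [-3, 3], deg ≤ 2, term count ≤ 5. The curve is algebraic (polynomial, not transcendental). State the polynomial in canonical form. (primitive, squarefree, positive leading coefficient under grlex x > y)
3*x^2 + 3*x*y - y^2 - 3

First, the degree is 2 — a generic line meets the curve in up to 2 points.
Next, observable constraints: no y-intercept at any integer in the box; among the integer gridlines, it crosses the x-axis at x ∈ {-1, 1}.
Finally, fitting integer coefficients to these (and the overall shape) gives p.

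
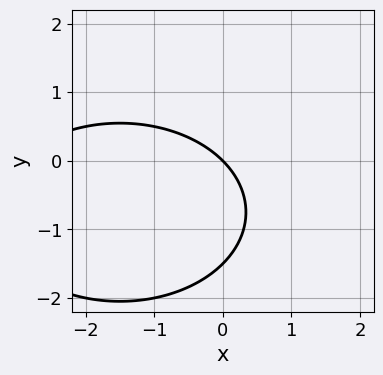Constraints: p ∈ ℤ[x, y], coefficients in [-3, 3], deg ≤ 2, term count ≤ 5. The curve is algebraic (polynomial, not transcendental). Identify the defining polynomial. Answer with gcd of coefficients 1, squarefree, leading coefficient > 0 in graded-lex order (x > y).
x^2 + 2*y^2 + 3*x + 3*y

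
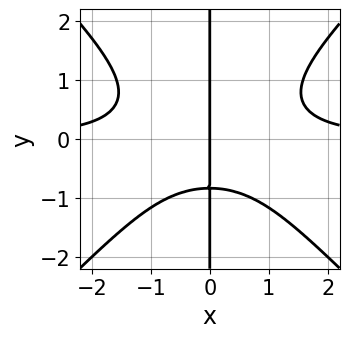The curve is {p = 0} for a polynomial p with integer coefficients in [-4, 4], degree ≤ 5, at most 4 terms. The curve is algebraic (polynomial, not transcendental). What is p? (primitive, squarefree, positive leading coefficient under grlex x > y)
2*x^3*y - 2*x*y^3 - x*y - 2*x

First, degree: no degree-3 curve has this shape, so deg p = 4.
Next, checking where it meets the axes: every point of the y-axis in the box is on the curve; it crosses the x-axis at the gridline x = 0.
Finally, the integer polynomial consistent with all of this is the stated p.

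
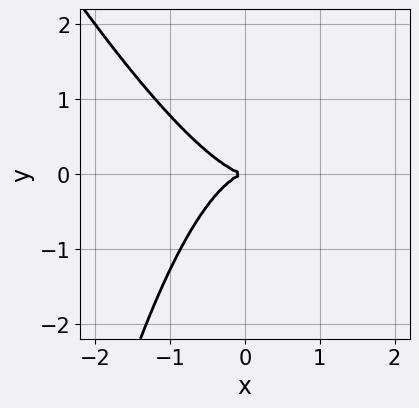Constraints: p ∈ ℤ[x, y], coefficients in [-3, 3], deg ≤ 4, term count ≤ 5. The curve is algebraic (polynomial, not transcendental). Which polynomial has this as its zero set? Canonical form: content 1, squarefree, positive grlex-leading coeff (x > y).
2*x^3 + x^2*y + 2*y^2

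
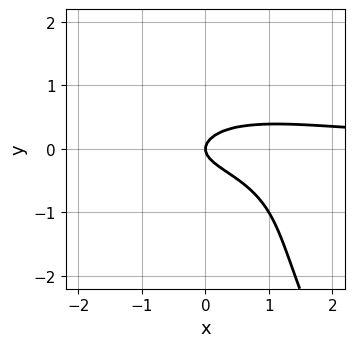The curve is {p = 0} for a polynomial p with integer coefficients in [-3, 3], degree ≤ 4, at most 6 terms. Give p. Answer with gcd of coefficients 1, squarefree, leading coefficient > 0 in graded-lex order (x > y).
1. The degree is 4 — no degree-3 curve has this shape.
2. From the visible intercepts: it meets the x-axis at x = 0 (among the integer gridlines); it crosses the y-axis at the gridline y = 0.
3. The integer polynomial consistent with all of this is the stated p.

2*x*y^3 + y^4 + x^2*y + 3*y^2 - x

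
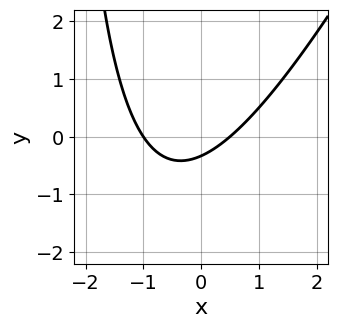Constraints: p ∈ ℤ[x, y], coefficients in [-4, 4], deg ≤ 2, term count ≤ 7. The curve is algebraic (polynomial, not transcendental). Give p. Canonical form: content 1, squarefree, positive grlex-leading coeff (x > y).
(a) The degree is 2 — the shape is more complex than any degree-1 curve.
(b) Observable constraints: it crosses the x-axis at the gridline x = -1.
(c) Solving for integer coefficients yields p as stated.

2*x^2 - x*y + x - 3*y - 1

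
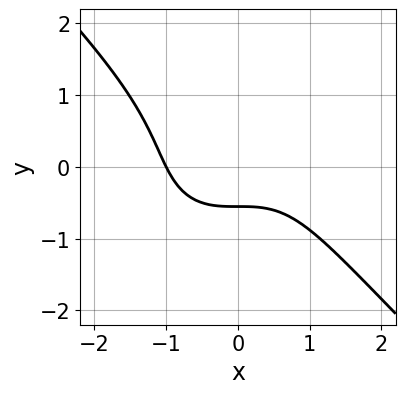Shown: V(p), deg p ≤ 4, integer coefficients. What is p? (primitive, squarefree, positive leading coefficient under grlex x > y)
2*x^3 + 2*y^3 + 3*y + 2

First, deg p = 3. No degree-2 curve has this shape.
Next, reading off the gridlines: one x-axis crossing is at x = -1.
Finally, assembling these constraints gives the stated polynomial.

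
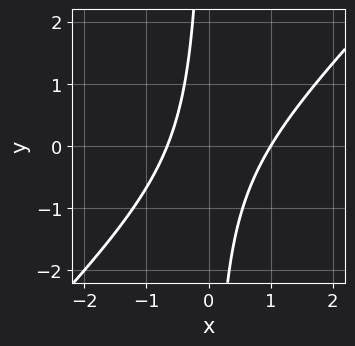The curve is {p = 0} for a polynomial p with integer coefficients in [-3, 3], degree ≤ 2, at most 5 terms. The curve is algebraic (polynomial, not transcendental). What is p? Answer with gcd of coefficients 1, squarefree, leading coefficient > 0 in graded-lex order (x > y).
3*x^2 - 3*x*y - x - 2

First, degree: no degree-1 curve has this shape, so deg p = 2.
Next, from the visible intercepts: it meets the x-axis at x = 1 (among the integer gridlines); it misses every integer gridline on the y-axis.
Finally, together with the visible shape, these determine p as stated.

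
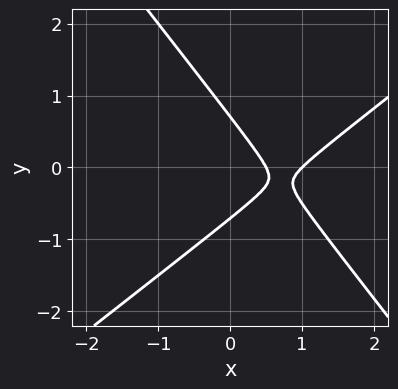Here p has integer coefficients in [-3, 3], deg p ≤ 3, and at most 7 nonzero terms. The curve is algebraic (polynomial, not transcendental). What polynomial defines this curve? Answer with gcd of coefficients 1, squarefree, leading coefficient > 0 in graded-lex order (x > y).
1. deg p = 2.
2. Against the integer gridlines: one x-axis crossing is at x = 1.
3. These observations pin down the coefficients.

2*x^2 - x*y - 2*y^2 - 3*x + 1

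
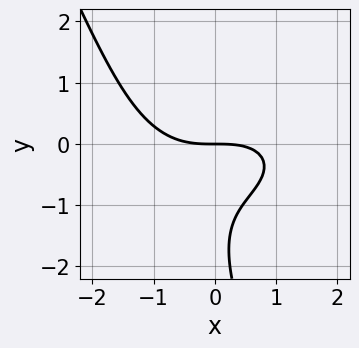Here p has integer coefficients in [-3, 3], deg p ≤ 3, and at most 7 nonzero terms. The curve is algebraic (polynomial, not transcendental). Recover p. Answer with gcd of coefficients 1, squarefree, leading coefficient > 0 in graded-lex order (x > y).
x^3 + 2*x*y^2 + y^3 + 3*y^2 + 3*y

(a) The degree is 3 — a generic line meets the curve in up to 3 points.
(b) From the visible intercepts: it meets the x-axis at x = 0 (among the integer gridlines); it meets the y-axis at y = 0 (among the integer gridlines).
(c) Fitting integer coefficients to these (and the overall shape) gives p.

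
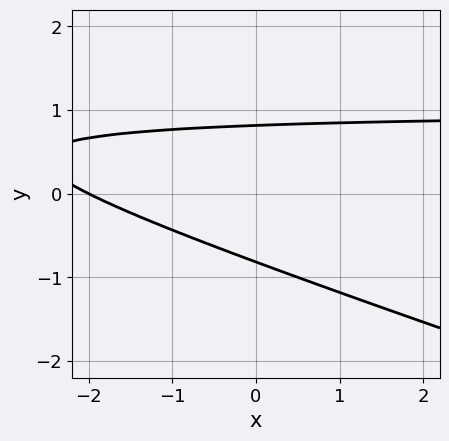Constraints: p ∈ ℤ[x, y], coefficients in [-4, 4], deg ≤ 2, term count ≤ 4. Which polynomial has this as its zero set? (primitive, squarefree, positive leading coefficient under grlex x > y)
x*y + 3*y^2 - x - 2

deg p = 2. No degree-1 curve has this shape.
Reading off the gridlines: it meets the x-axis at x = -2 (among the integer gridlines).
The integer polynomial consistent with all of this is the stated p.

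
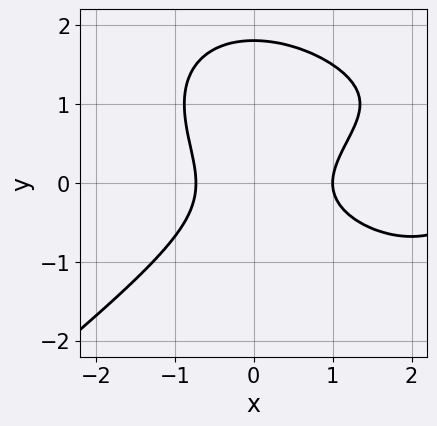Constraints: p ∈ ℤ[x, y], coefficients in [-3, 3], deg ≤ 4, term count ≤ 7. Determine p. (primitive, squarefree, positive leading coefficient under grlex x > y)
1. The degree is 3 — no degree-2 curve has this shape.
2. From the visible intercepts: it meets the x-axis at x = 1 (among the integer gridlines).
3. Together with the visible shape, these determine p as stated.

x^3 - 2*y^3 - 3*x^2 + 3*y^2 + 2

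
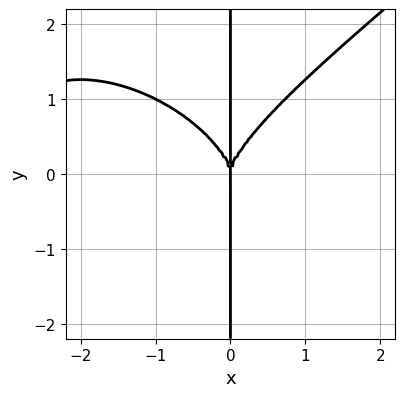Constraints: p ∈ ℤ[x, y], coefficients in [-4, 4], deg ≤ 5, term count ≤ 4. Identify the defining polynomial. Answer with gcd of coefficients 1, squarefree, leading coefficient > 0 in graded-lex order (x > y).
Degree: the shape is more complex than any degree-3 curve, so deg p = 4.
Against the integer gridlines: one x-axis crossing is at x = 0; the visible y-axis segment lies entirely on the curve.
Assembling these constraints gives the stated polynomial.

x^4 - 2*x*y^3 + 3*x^3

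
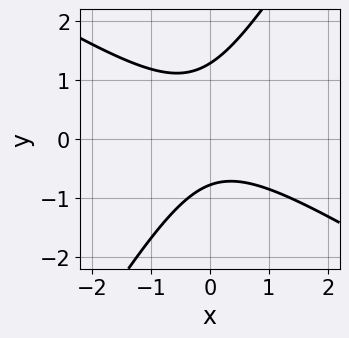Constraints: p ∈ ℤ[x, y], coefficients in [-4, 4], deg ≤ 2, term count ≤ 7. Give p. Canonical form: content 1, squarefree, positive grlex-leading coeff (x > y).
2*x^2 + 2*x*y - 2*y^2 + y + 2

First, the degree is 2 — a generic line meets the curve in up to 2 points.
Then, from the axis intercepts and sections: no x-intercept at any integer in the box.
Finally, together with the visible shape, these determine p as stated.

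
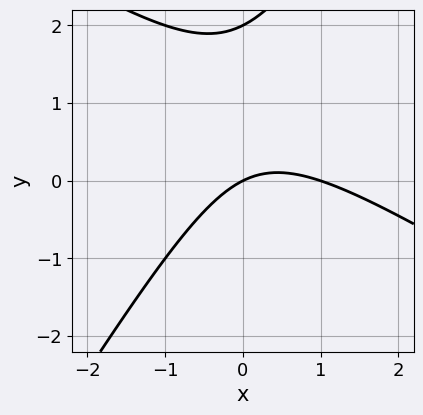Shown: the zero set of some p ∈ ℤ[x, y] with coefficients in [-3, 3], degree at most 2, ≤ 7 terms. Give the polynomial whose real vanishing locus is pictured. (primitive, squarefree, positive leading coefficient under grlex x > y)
deg p = 2.
From the axis intercepts and sections: among the integer gridlines, it crosses the y-axis at y ∈ {0, 2}; among the integer gridlines, it crosses the x-axis at x ∈ {0, 1}.
Solving for integer coefficients yields p as stated.

x^2 + x*y - y^2 - x + 2*y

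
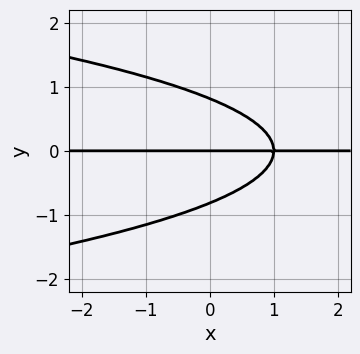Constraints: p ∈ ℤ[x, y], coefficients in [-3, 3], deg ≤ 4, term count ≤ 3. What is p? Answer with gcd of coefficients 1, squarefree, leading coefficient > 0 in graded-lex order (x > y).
3*y^3 + 2*x*y - 2*y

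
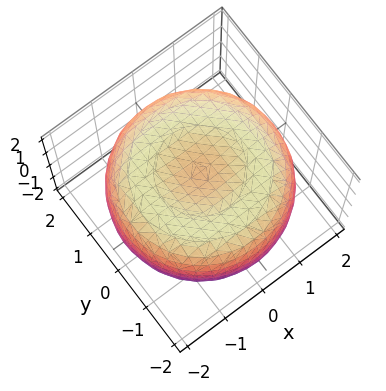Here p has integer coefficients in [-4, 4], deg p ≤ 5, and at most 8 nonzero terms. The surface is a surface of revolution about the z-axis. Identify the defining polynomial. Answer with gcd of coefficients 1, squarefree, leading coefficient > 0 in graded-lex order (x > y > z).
The degree is 4 — no degree-3 surface has this shape.
By symmetry, every cross-section ⟂ z is a circle, so x, y appear only via x² + y².
From the axis intercepts and sections: among the integer gridlines, it crosses the z-axis at z ∈ {-1, 1}; a circular section at z = 1 has radius between 1 and 2.
Solving for integer coefficients yields p as stated.

x^4 + 2*x^2*y^2 + y^4 - 3*x^2 - 3*y^2 + 3*z^2 - 3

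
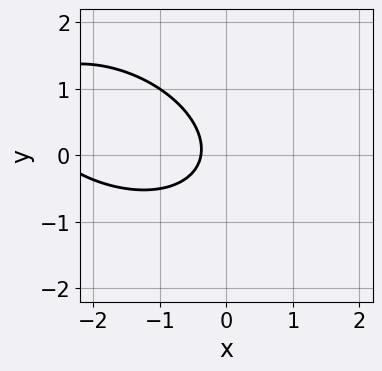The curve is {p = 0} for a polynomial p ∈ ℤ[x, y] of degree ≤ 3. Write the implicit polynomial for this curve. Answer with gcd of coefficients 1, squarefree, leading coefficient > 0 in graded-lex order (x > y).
x^2 + x*y + 2*y^2 + 3*x + 1

(a) deg p = 2. A generic line meets the curve in up to 2 points.
(b) From the visible intercepts: the curve avoids every integer y-axis point in the box.
(c) Fitting integer coefficients to these (and the overall shape) gives p.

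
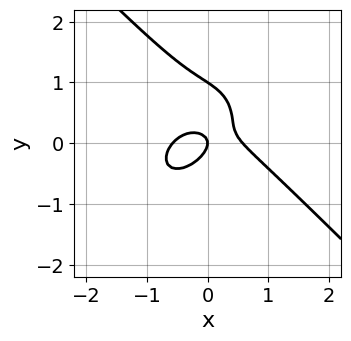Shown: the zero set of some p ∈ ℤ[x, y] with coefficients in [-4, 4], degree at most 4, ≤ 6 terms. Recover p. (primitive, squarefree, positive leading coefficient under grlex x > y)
3*x^3 + 3*y^3 + 3*x*y - 3*y^2 - x

First, the degree is 3 — a generic line meets the curve in up to 3 points.
Then, reading off the gridlines: among the integer gridlines, it crosses the y-axis at y ∈ {0, 1}; it meets the x-axis at x = 0 (among the integer gridlines).
Finally, solving for integer coefficients yields p as stated.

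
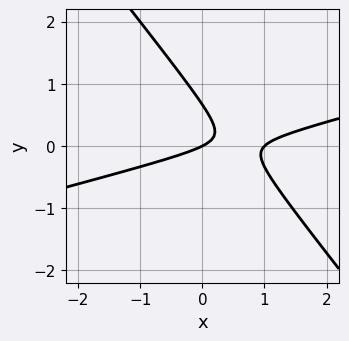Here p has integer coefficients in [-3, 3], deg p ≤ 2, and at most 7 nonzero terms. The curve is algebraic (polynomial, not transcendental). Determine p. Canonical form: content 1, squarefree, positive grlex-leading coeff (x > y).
x^2 - 3*x*y - 3*y^2 - x + 2*y

1. Degree: no degree-1 curve has this shape, so deg p = 2.
2. Observable constraints: the x-axis gridline crossings are at x ∈ {0, 1}; one y-axis crossing is at y = 0.
3. Fitting integer coefficients to these (and the overall shape) gives p.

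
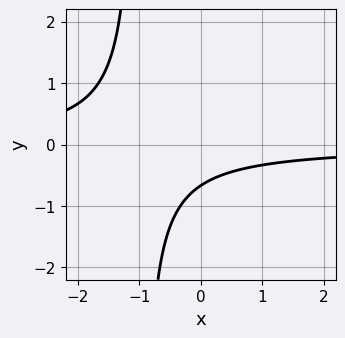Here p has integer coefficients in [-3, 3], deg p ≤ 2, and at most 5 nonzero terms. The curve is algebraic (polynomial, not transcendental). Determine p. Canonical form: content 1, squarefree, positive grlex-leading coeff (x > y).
(a) deg p = 2. No degree-1 curve has this shape.
(b) Against the integer gridlines: it misses every integer gridline on the x-axis.
(c) These observations pin down the coefficients.

3*x*y + 3*y + 2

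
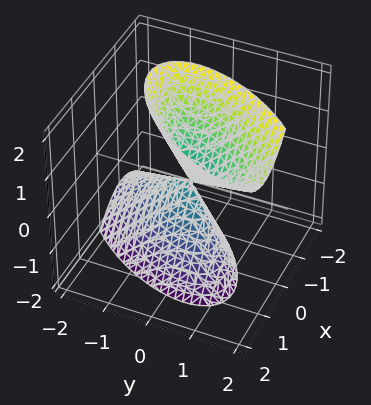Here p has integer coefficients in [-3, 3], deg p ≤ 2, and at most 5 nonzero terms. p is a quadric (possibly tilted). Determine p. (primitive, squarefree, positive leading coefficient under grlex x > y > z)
First, deg p = 2. A generic line meets the surface in up to 2 points.
Then, against the integer gridlines: it crosses the z-axis at the gridline z = 0; one y-axis crossing is at y = 0; it meets the x-axis at x = 0 (among the integer gridlines).
Finally, assembling these constraints gives the stated polynomial.

3*x^2 - 3*x*y + 2*y^2 - y*z - z^2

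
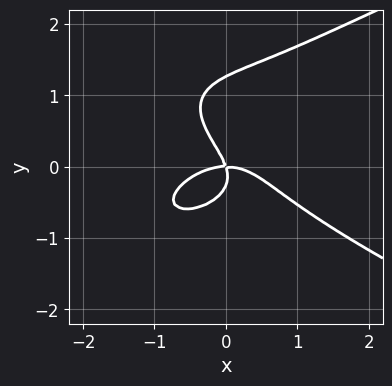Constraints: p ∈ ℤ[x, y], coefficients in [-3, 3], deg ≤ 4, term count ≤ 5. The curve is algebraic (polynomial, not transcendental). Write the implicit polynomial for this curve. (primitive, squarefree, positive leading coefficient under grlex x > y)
First, degree: the shape is more complex than any degree-3 curve, so deg p = 4.
Next, observable constraints: it meets the x-axis at x = 0 (among the integer gridlines); one y-axis crossing is at y = 0.
Finally, the integer polynomial consistent with all of this is the stated p.

3*y^4 - 2*x^3 - 3*y^3 - 3*x*y - y^2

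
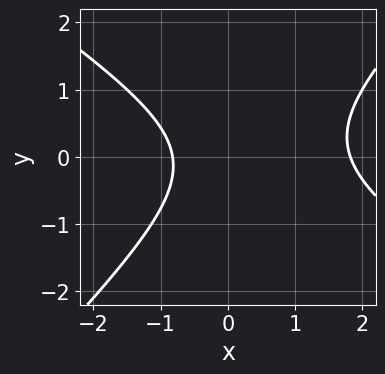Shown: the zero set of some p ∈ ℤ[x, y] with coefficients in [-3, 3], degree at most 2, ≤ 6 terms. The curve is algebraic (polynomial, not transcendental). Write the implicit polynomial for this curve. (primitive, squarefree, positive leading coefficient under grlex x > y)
2*x^2 + x*y - 3*y^2 - 2*x - 3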